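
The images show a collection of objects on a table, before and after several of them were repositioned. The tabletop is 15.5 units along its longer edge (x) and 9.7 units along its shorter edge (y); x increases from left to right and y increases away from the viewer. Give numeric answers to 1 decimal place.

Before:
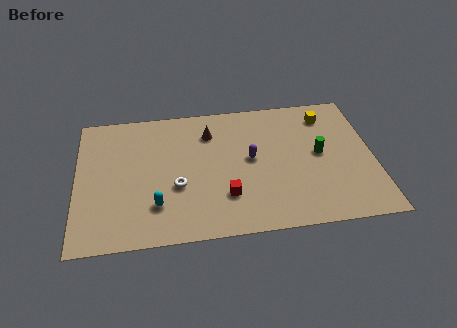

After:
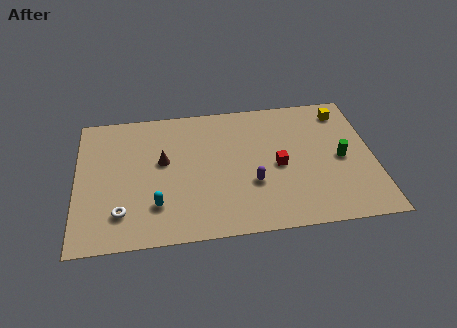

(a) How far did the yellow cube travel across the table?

0.9

From (13.2, 7.9) to (14.1, 8.1), the yellow cube covered √(0.9² + 0.2²) ≈ 0.9 units.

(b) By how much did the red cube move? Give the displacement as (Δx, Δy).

(2.8, 1.8)

The red cube started near (7.7, 2.7) and ended near (10.5, 4.5).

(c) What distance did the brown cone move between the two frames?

3.1

The brown cone was near (7.0, 7.4) before and (4.5, 5.6) after, so it travelled √(2.5² + 1.8²) ≈ 3.1 units.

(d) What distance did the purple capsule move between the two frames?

1.8

The purple capsule was near (9.1, 5.2) before and (9.1, 3.4) after, so it travelled √(0.0² + 1.8²) ≈ 1.8 units.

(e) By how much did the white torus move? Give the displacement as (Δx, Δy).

(-2.9, -1.5)

From the two frames, the white torus sits at roughly (5.2, 3.7) before and (2.3, 2.2) after.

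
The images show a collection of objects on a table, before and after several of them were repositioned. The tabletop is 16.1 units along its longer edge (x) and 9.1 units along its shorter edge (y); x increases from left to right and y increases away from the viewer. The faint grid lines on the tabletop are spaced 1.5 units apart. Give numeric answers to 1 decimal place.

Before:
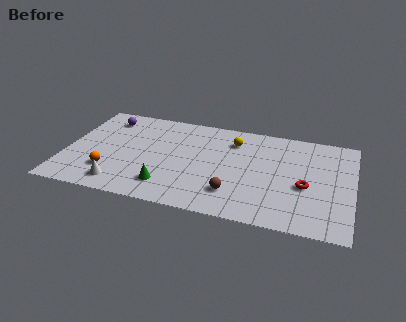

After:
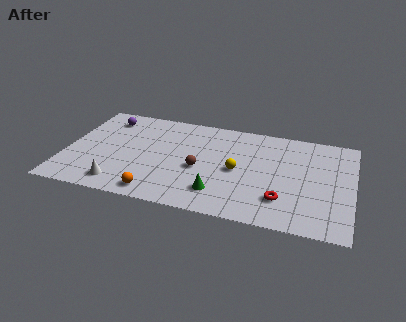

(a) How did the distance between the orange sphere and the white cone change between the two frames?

+0.9

They were about 1.2 units apart before and 2.1 after — 0.9 units further apart.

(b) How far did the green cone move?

2.9

From (5.9, 1.9) to (8.8, 2.0), the green cone covered √(2.9² + 0.1²) ≈ 2.9 units.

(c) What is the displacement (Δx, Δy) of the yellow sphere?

(0.4, -2.7)

The yellow sphere started near (9.3, 7.0) and ended near (9.7, 4.3).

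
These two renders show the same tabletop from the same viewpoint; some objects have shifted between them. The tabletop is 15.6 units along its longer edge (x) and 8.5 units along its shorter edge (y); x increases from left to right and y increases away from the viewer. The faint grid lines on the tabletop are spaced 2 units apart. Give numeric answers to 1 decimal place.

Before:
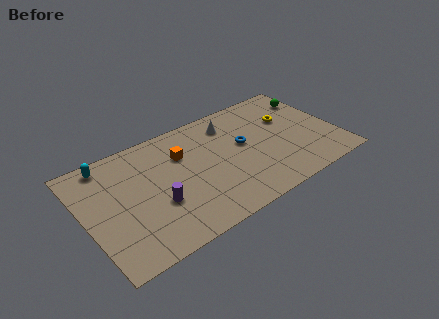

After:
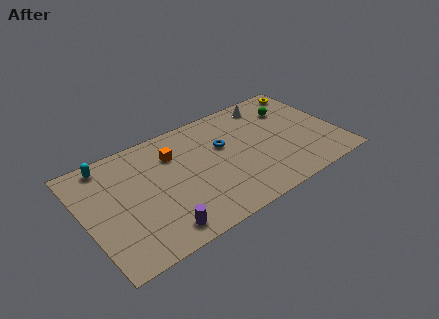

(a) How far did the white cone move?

2.6

The white cone was near (9.4, 6.8) before and (12.0, 7.3) after, so it travelled √(2.6² + 0.5²) ≈ 2.6 units.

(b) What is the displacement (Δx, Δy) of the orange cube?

(-0.5, 0.3)

The orange cube was at about (6.2, 5.9) and moved to about (5.7, 6.2).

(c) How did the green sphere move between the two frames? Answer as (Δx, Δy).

(-1.5, -0.3)

The green sphere was at about (14.7, 6.5) and moved to about (13.2, 6.2).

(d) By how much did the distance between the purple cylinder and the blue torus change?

+0.3

The distance was about 5.9 in the first image and 6.2 in the second, so they moved 0.3 units further apart.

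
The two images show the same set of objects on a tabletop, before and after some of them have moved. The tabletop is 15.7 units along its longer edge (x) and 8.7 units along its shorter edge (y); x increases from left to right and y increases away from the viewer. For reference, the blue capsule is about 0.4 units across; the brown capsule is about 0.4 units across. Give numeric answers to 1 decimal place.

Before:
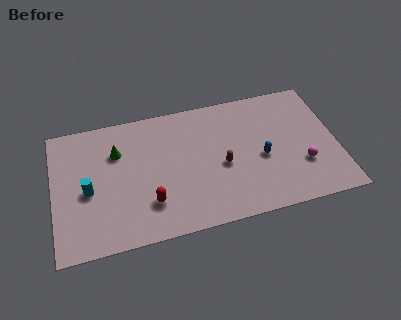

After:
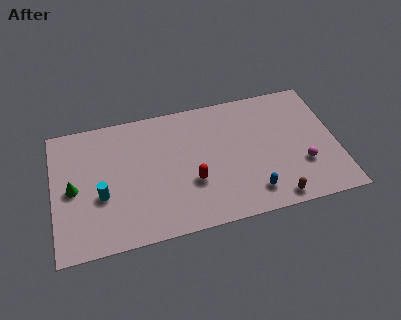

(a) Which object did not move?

the magenta sphere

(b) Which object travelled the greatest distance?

the brown capsule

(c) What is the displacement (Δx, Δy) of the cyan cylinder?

(0.7, -0.5)

From the two frames, the cyan cylinder sits at roughly (1.9, 3.9) before and (2.6, 3.4) after.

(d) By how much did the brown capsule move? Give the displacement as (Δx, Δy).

(2.7, -2.9)

From the two frames, the brown capsule sits at roughly (9.3, 3.8) before and (12.0, 0.9) after.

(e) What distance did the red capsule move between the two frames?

2.5

The red capsule moved from about (5.2, 2.3) to (7.6, 3.1), a distance of √(2.4² + 0.8²) ≈ 2.5.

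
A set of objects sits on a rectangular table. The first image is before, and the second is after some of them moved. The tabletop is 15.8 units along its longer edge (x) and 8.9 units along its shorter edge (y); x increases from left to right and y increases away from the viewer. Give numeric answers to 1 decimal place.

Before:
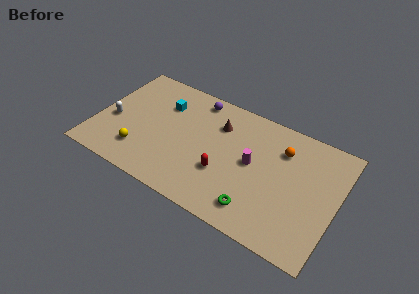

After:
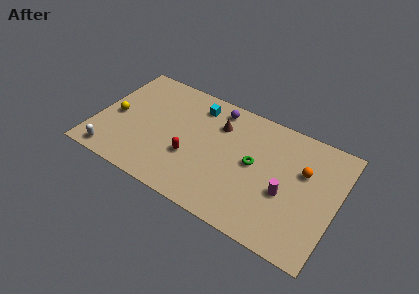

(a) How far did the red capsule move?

2.2

From (8.6, 3.1) to (6.4, 3.2), the red capsule covered √(2.2² + 0.1²) ≈ 2.2 units.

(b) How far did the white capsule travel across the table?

2.7

The white capsule moved from about (1.1, 3.7) to (1.5, 1.0), a distance of √(0.4² + 2.7²) ≈ 2.7.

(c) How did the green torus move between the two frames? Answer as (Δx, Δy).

(-0.6, 3.1)

The green torus was at about (11.0, 1.6) and moved to about (10.4, 4.7).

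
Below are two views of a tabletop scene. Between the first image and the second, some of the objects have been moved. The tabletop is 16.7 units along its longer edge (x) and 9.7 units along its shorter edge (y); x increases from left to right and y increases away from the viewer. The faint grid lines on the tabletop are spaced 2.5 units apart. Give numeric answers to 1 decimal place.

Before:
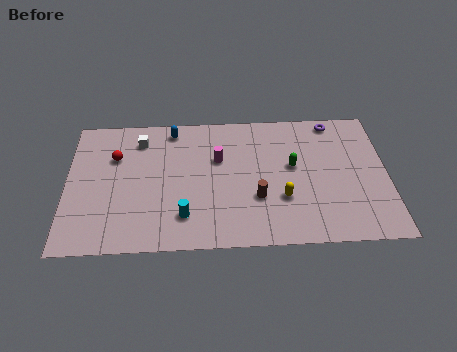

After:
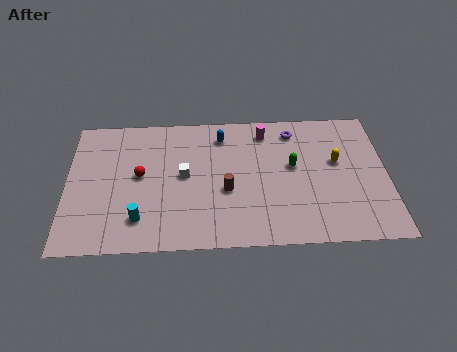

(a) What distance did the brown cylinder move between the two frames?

1.7

The brown cylinder was near (9.9, 3.3) before and (8.3, 3.9) after, so it travelled √(1.6² + 0.6²) ≈ 1.7 units.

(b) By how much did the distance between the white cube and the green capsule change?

-2.6

The distance was about 8.3 in the first image and 5.7 in the second, so they moved 2.6 units closer together.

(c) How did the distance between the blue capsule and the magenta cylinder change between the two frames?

-1.0

Before: roughly 3.3 units apart; after: 2.3. That's 1.0 units closer together.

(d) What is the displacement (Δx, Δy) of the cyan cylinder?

(-2.3, -0.1)

The cyan cylinder started near (6.1, 2.2) and ended near (3.8, 2.1).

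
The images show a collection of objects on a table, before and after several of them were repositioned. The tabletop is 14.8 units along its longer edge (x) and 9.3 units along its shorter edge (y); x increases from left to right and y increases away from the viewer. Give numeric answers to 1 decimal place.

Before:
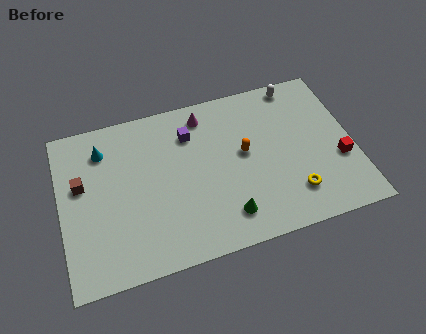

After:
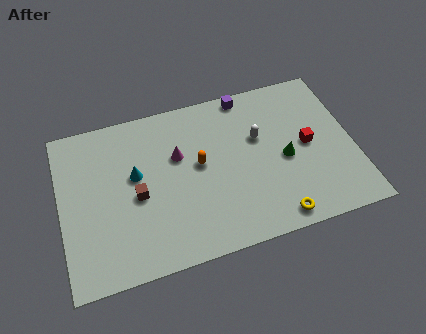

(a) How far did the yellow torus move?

1.5

The yellow torus moved from about (11.5, 2.1) to (10.5, 1.0), a distance of √(1.0² + 1.1²) ≈ 1.5.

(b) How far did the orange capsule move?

2.3

From (9.3, 5.1) to (7.0, 5.1), the orange capsule covered √(2.3² + 0.0²) ≈ 2.3 units.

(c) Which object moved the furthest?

the green cone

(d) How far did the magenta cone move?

2.5

The magenta cone was near (7.5, 7.9) before and (6.0, 5.9) after, so it travelled √(1.5² + 2.0²) ≈ 2.5 units.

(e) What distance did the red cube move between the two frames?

2.0

The red cube was near (14.0, 3.4) before and (12.5, 4.7) after, so it travelled √(1.5² + 1.3²) ≈ 2.0 units.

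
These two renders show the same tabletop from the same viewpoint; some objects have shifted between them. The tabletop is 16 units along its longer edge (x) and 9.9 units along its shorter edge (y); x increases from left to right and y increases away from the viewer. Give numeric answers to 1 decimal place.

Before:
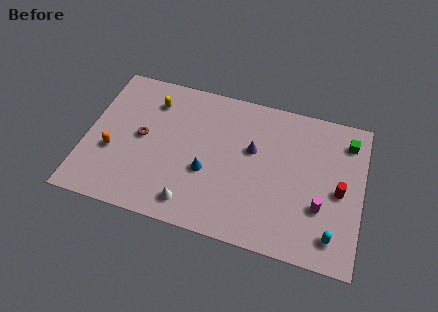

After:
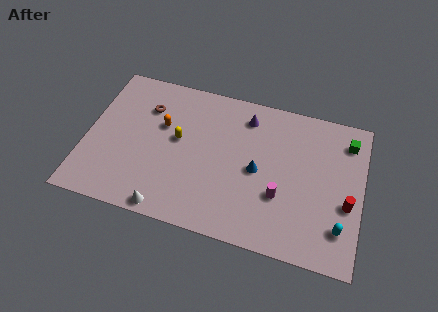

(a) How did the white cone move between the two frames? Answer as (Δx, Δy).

(-1.3, -0.7)

The white cone was at about (6.4, 1.5) and moved to about (5.1, 0.8).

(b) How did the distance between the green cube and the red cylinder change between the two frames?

+0.7

They were about 3.4 units apart before and 4.1 after — 0.7 units further apart.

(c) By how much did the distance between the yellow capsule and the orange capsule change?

-3.3

The distance was about 4.5 in the first image and 1.2 in the second, so they moved 3.3 units closer together.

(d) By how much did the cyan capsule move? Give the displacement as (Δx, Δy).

(0.4, 0.6)

The cyan capsule was at about (14.5, 1.7) and moved to about (14.9, 2.3).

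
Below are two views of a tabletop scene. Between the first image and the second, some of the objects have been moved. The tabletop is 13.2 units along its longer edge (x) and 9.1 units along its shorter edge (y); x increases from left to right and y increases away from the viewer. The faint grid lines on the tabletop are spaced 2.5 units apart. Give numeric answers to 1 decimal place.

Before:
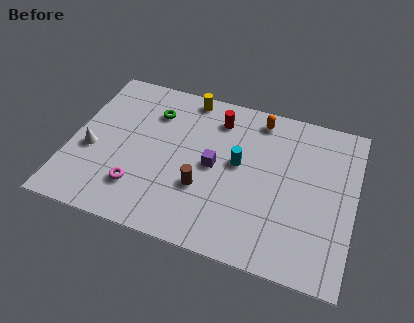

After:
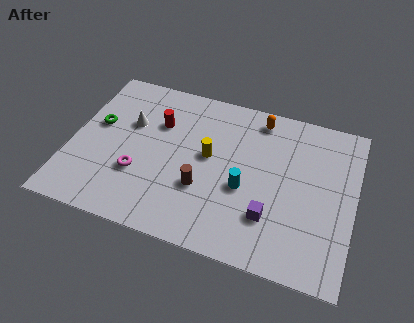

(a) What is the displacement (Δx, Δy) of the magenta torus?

(-0.1, 0.8)

The magenta torus was at about (3.4, 2.2) and moved to about (3.3, 3.0).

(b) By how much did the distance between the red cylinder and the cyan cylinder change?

+2.4

They were about 2.6 units apart before and 5.0 after — 2.4 units further apart.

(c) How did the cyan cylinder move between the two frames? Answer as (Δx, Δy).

(0.4, -1.3)

The cyan cylinder started near (7.8, 5.0) and ended near (8.2, 3.7).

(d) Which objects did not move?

the orange capsule and the brown cylinder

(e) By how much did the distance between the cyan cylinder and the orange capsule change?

+1.2

They were about 3.0 units apart before and 4.2 after — 1.2 units further apart.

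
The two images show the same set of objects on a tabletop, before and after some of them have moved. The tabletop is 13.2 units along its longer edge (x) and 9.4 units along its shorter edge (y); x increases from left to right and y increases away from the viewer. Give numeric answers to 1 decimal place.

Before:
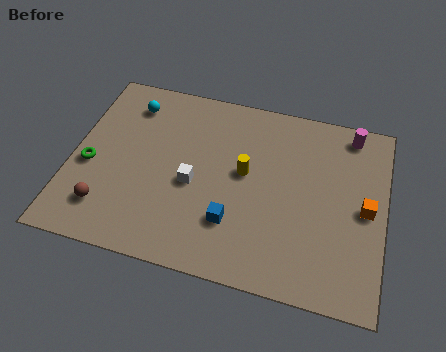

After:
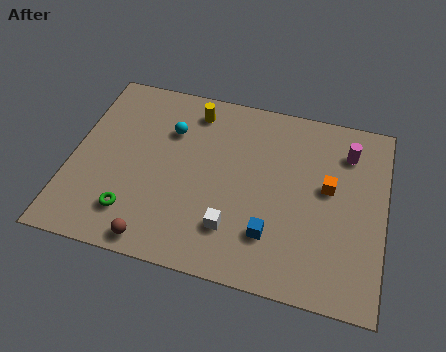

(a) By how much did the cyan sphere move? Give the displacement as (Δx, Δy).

(1.8, -1.0)

The cyan sphere started near (2.2, 7.6) and ended near (4.0, 6.6).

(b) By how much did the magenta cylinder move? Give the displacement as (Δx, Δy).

(-0.1, -1.0)

The magenta cylinder started near (11.6, 8.3) and ended near (11.5, 7.3).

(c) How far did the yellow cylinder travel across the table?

3.6

From (7.3, 5.2) to (4.9, 7.9), the yellow cylinder covered √(2.4² + 2.7²) ≈ 3.6 units.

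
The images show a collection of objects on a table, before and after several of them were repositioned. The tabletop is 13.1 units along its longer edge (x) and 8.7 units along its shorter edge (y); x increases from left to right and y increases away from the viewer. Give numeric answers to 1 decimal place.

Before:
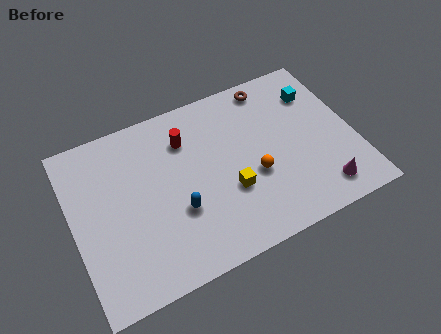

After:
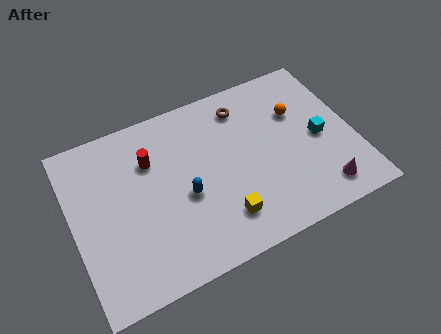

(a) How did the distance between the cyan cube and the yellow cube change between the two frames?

-0.3

Before: roughly 5.7 units apart; after: 5.4. That's 0.3 units closer together.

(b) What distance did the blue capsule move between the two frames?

0.7

From (4.7, 3.1) to (5.1, 3.7), the blue capsule covered √(0.4² + 0.6²) ≈ 0.7 units.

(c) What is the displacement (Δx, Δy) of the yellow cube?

(-0.5, -1.2)

The yellow cube started near (7.1, 3.1) and ended near (6.6, 1.9).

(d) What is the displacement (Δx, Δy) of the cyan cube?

(-0.2, -2.4)

The cyan cube was at about (11.7, 6.5) and moved to about (11.5, 4.1).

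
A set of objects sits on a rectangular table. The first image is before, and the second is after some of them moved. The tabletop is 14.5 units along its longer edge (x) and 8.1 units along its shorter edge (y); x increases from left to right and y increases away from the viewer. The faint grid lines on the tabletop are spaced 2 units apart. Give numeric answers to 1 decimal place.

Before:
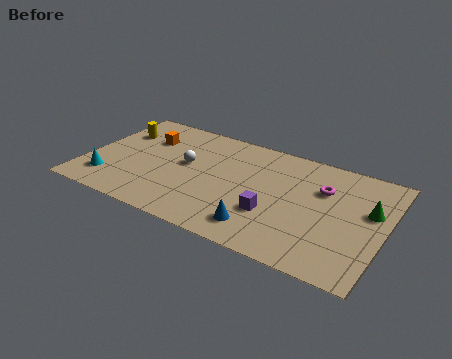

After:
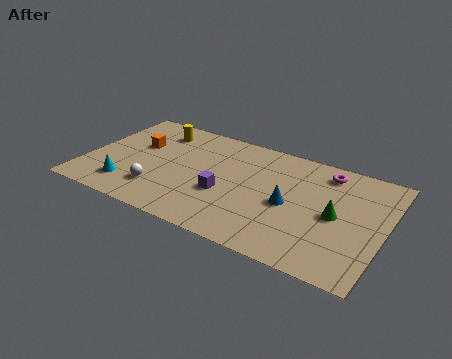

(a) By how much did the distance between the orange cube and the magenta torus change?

+0.5

They were about 8.8 units apart before and 9.3 after — 0.5 units further apart.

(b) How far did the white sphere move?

2.7

The white sphere was near (4.8, 4.5) before and (3.8, 2.0) after, so it travelled √(1.0² + 2.5²) ≈ 2.7 units.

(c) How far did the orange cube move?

0.8

From (2.6, 5.7) to (2.3, 5.0), the orange cube covered √(0.3² + 0.7²) ≈ 0.8 units.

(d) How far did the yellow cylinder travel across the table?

2.0

The yellow cylinder was near (1.2, 5.7) before and (3.0, 6.5) after, so it travelled √(1.8² + 0.8²) ≈ 2.0 units.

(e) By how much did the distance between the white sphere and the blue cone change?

+1.3

The distance was about 5.1 in the first image and 6.4 in the second, so they moved 1.3 units further apart.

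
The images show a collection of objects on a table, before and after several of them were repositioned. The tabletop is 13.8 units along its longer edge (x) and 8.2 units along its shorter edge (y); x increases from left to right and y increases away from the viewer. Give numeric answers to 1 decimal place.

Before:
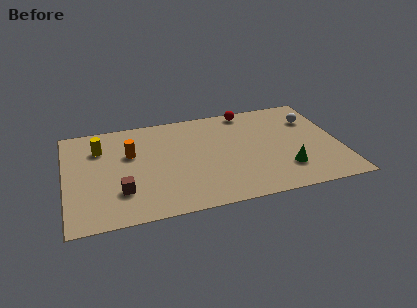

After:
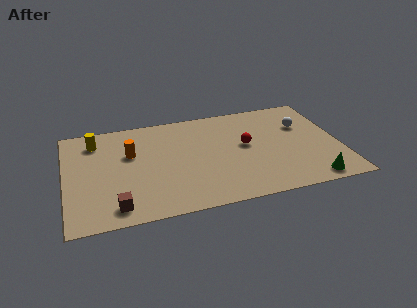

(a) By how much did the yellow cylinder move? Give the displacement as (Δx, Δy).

(-0.2, 0.6)

From the two frames, the yellow cylinder sits at roughly (1.8, 6.0) before and (1.6, 6.6) after.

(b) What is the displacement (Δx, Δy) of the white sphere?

(-0.5, -0.4)

The white sphere was at about (12.6, 5.9) and moved to about (12.1, 5.5).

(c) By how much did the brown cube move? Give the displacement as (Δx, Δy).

(-0.3, -1.1)

The brown cube started near (2.7, 2.3) and ended near (2.4, 1.2).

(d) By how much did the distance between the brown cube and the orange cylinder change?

+1.1

Before: roughly 3.0 units apart; after: 4.1. That's 1.1 units further apart.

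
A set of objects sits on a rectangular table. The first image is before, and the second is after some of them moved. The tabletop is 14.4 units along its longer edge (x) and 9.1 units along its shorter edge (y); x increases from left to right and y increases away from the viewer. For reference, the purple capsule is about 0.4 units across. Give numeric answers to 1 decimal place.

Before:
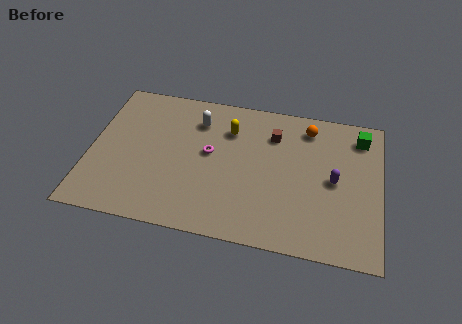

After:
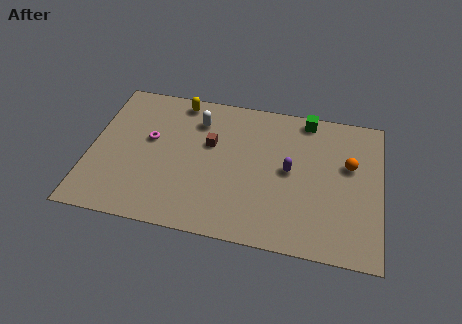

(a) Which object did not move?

the white capsule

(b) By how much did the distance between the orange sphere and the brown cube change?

+5.0

They were about 1.9 units apart before and 6.9 after — 5.0 units further apart.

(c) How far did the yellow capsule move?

3.0

The yellow capsule was near (6.8, 6.7) before and (4.2, 8.1) after, so it travelled √(2.6² + 1.4²) ≈ 3.0 units.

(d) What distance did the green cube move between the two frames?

2.8

From (13.3, 7.5) to (10.6, 8.2), the green cube covered √(2.7² + 0.7²) ≈ 2.8 units.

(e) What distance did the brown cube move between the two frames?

3.3

The brown cube was near (9.0, 6.8) before and (5.9, 5.6) after, so it travelled √(3.1² + 1.2²) ≈ 3.3 units.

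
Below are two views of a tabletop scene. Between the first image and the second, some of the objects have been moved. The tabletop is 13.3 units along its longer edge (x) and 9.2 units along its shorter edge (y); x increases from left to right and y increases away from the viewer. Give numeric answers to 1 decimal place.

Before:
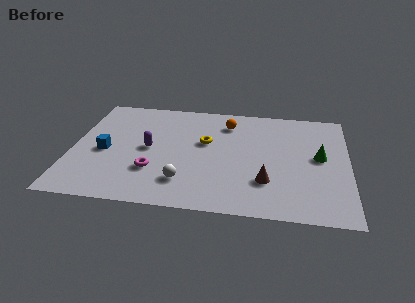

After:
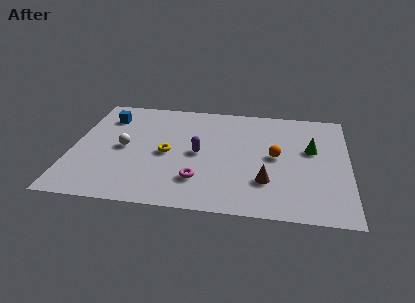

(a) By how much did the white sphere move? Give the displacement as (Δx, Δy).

(-3.0, 2.4)

The white sphere was at about (5.5, 2.1) and moved to about (2.5, 4.5).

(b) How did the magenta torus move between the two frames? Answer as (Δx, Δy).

(2.2, -0.5)

The magenta torus started near (4.0, 2.8) and ended near (6.2, 2.3).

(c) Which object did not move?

the brown cone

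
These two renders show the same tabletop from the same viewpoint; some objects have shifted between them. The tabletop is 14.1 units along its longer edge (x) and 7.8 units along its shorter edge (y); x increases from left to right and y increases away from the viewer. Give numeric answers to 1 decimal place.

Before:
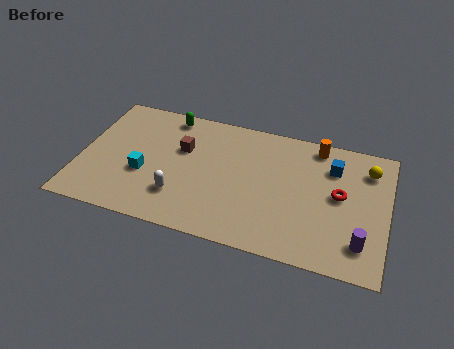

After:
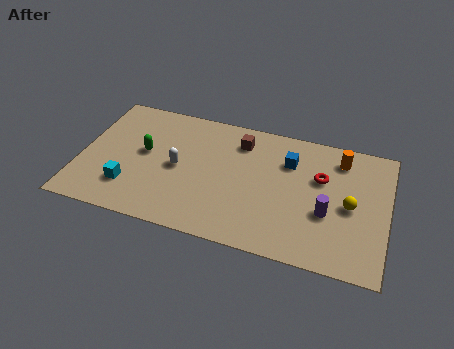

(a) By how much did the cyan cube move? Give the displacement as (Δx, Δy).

(-0.6, -1.0)

From the two frames, the cyan cube sits at roughly (3.0, 3.0) before and (2.4, 2.0) after.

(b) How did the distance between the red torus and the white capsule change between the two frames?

-0.9

Before: roughly 7.5 units apart; after: 6.6. That's 0.9 units closer together.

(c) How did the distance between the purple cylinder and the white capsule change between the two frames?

-1.4

Before: roughly 8.3 units apart; after: 6.9. That's 1.4 units closer together.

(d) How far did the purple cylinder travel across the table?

2.1

From (13.0, 1.7) to (11.4, 3.0), the purple cylinder covered √(1.6² + 1.3²) ≈ 2.1 units.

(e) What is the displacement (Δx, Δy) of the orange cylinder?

(1.1, -0.5)

The orange cylinder was at about (10.7, 6.9) and moved to about (11.8, 6.4).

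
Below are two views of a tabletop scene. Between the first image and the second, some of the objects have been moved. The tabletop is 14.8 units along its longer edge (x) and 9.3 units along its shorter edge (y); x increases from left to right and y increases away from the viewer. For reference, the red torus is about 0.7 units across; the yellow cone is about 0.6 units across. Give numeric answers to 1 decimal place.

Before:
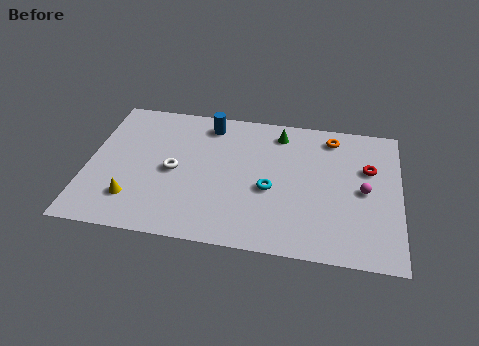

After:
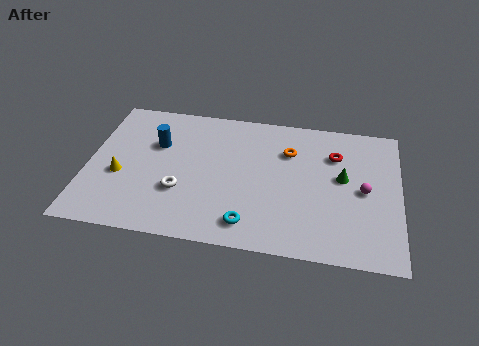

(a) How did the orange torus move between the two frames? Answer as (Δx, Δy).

(-2.0, -1.3)

From the two frames, the orange torus sits at roughly (11.5, 7.9) before and (9.5, 6.6) after.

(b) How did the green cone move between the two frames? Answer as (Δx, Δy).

(3.1, -2.6)

From the two frames, the green cone sits at roughly (9.0, 7.8) before and (12.1, 5.2) after.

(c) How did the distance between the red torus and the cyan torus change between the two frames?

+1.4

Before: roughly 5.1 units apart; after: 6.5. That's 1.4 units further apart.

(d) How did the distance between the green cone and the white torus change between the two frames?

+1.9

The distance was about 6.0 in the first image and 7.9 in the second, so they moved 1.9 units further apart.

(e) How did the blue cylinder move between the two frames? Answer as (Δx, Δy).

(-2.4, -1.8)

The blue cylinder started near (5.6, 7.9) and ended near (3.2, 6.1).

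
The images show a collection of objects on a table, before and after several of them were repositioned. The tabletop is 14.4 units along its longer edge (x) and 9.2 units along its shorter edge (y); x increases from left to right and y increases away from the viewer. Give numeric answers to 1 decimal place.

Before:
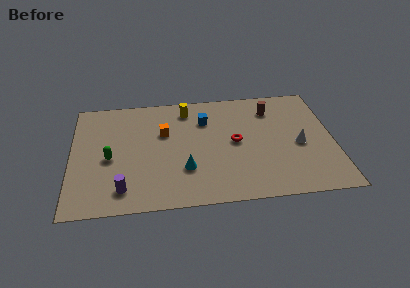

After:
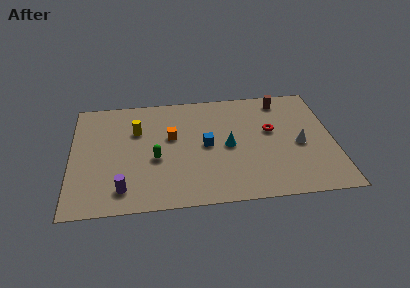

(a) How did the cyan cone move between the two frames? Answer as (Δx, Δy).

(2.4, 1.6)

The cyan cone was at about (6.2, 2.8) and moved to about (8.6, 4.4).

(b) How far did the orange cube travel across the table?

0.6

The orange cube was near (5.1, 5.9) before and (5.5, 5.5) after, so it travelled √(0.4² + 0.4²) ≈ 0.6 units.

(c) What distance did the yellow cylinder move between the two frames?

3.2

From (6.4, 7.7) to (3.6, 6.2), the yellow cylinder covered √(2.8² + 1.5²) ≈ 3.2 units.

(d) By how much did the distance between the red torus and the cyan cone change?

-0.8

They were about 3.4 units apart before and 2.6 after — 0.8 units closer together.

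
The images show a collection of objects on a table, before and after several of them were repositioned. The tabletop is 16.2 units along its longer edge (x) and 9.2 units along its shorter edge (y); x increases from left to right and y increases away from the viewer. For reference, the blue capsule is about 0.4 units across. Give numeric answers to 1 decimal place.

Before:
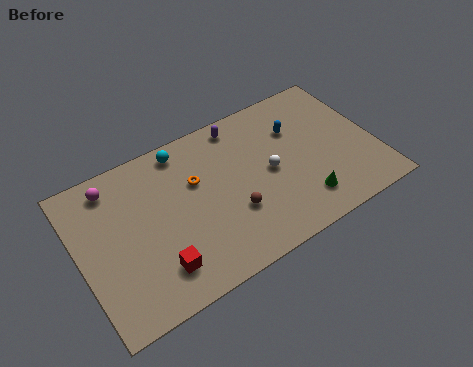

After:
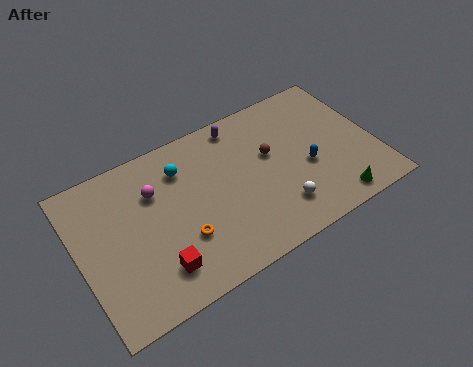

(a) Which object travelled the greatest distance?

the brown sphere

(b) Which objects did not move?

the purple capsule and the red cube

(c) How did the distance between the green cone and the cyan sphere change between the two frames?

+1.1

Before: roughly 8.4 units apart; after: 9.5. That's 1.1 units further apart.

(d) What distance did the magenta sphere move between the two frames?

2.5

From (2.2, 7.8) to (4.3, 6.4), the magenta sphere covered √(2.1² + 1.4²) ≈ 2.5 units.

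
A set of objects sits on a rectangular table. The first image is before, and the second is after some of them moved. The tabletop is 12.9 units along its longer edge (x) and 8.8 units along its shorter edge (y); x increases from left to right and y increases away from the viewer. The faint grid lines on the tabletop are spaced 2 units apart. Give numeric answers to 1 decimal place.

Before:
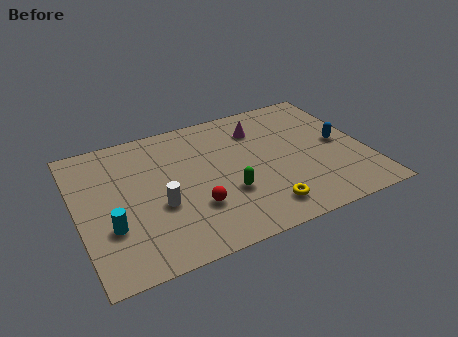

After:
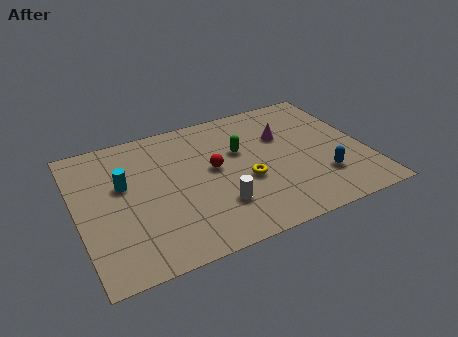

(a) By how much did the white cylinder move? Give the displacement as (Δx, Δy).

(2.5, -1.0)

The white cylinder was at about (3.5, 3.4) and moved to about (6.0, 2.4).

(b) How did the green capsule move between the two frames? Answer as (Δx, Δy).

(0.9, 2.5)

The green capsule was at about (6.5, 3.0) and moved to about (7.4, 5.5).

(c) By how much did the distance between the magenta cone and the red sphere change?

-1.8

The distance was about 5.2 in the first image and 3.4 in the second, so they moved 1.8 units closer together.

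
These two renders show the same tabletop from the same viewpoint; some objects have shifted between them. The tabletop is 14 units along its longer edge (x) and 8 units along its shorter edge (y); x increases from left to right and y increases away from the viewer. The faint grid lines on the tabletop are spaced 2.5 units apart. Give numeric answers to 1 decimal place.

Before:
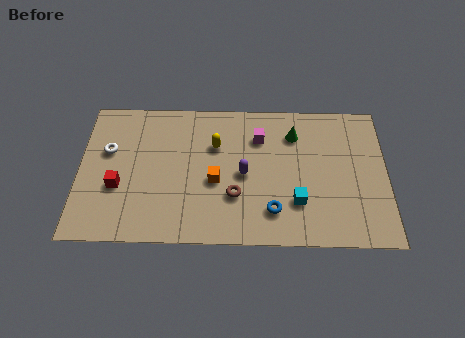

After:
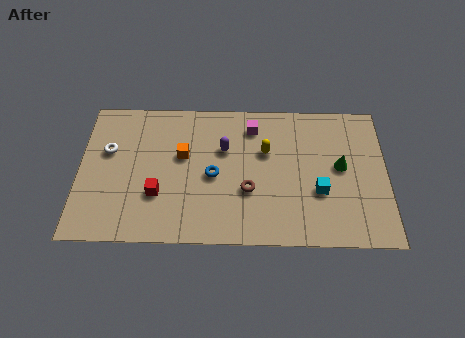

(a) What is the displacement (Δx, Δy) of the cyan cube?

(1.0, 0.6)

The cyan cube was at about (9.9, 2.3) and moved to about (10.9, 2.9).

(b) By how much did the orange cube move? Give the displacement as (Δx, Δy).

(-1.5, 1.4)

The orange cube started near (6.2, 3.4) and ended near (4.7, 4.8).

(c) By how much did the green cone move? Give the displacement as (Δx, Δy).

(2.1, -1.8)

The green cone started near (9.8, 6.1) and ended near (11.9, 4.3).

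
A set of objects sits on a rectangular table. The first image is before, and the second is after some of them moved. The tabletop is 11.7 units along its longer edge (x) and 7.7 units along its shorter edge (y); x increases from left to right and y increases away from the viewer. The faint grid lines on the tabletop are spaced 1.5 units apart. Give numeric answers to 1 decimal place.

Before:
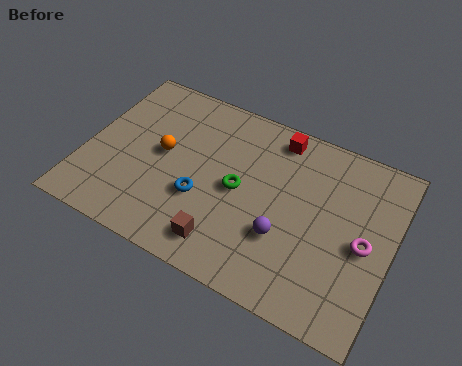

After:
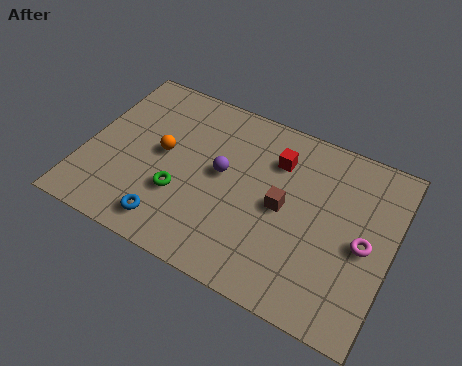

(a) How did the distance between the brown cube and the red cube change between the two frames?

-3.6

Before: roughly 5.6 units apart; after: 2.0. That's 3.6 units closer together.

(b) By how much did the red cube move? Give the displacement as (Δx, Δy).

(0.1, -1.0)

From the two frames, the red cube sits at roughly (7.0, 6.7) before and (7.1, 5.7) after.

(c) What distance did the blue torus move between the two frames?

1.9

From (4.6, 2.8) to (3.6, 1.2), the blue torus covered √(1.0² + 1.6²) ≈ 1.9 units.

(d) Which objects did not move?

the orange sphere and the magenta torus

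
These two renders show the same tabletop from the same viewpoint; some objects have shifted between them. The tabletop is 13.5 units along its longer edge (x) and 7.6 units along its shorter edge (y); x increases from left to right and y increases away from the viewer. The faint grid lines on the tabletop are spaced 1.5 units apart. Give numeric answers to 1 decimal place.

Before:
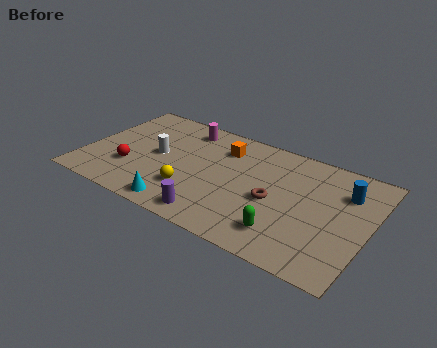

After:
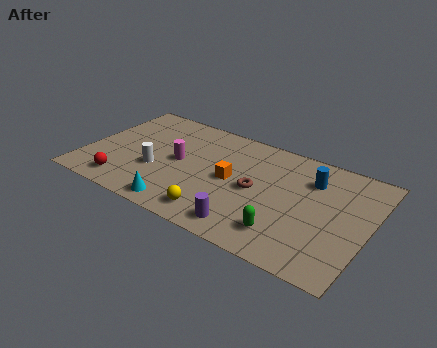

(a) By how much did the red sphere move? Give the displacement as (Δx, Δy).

(-0.1, -1.2)

From the two frames, the red sphere sits at roughly (2.3, 2.4) before and (2.2, 1.2) after.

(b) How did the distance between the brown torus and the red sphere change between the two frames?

-0.4

They were about 6.9 units apart before and 6.5 after — 0.4 units closer together.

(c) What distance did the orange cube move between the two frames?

2.1

The orange cube was near (6.3, 5.8) before and (7.0, 3.8) after, so it travelled √(0.7² + 2.0²) ≈ 2.1 units.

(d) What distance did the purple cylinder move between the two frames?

1.6

The purple cylinder moved from about (6.6, 1.0) to (8.2, 1.1), a distance of √(1.6² + 0.1²) ≈ 1.6.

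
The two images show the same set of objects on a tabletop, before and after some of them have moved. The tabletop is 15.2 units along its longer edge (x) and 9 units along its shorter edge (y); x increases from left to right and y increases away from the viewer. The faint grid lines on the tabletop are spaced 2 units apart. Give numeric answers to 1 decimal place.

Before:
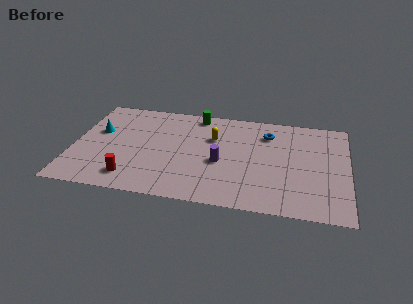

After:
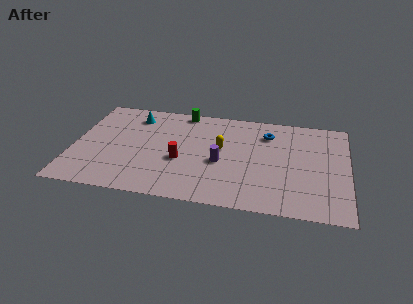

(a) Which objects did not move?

the purple cylinder and the blue torus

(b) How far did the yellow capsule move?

1.0

From (7.7, 6.0) to (8.2, 5.1), the yellow capsule covered √(0.5² + 0.9²) ≈ 1.0 units.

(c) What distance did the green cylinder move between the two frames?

0.8

From (6.7, 8.0) to (5.9, 8.2), the green cylinder covered √(0.8² + 0.2²) ≈ 0.8 units.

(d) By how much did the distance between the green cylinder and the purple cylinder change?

+0.5

They were about 4.5 units apart before and 5.0 after — 0.5 units further apart.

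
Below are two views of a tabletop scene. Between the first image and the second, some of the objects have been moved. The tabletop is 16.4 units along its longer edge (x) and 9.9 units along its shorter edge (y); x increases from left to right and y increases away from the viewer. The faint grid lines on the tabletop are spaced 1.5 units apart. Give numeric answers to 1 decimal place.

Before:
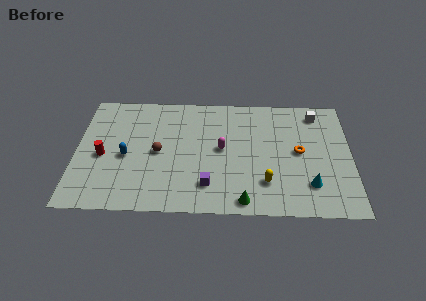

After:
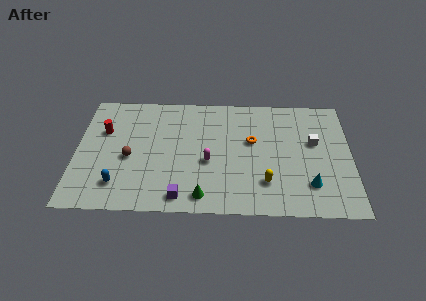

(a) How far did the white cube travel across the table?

2.5

From (14.4, 8.4) to (14.2, 5.9), the white cube covered √(0.2² + 2.5²) ≈ 2.5 units.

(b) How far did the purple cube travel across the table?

1.9

The purple cube moved from about (7.9, 2.2) to (6.3, 1.2), a distance of √(1.6² + 1.0²) ≈ 1.9.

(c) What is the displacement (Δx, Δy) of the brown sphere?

(-1.7, -0.5)

The brown sphere was at about (4.9, 4.8) and moved to about (3.2, 4.3).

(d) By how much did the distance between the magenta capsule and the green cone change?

-1.6

Before: roughly 4.4 units apart; after: 2.8. That's 1.6 units closer together.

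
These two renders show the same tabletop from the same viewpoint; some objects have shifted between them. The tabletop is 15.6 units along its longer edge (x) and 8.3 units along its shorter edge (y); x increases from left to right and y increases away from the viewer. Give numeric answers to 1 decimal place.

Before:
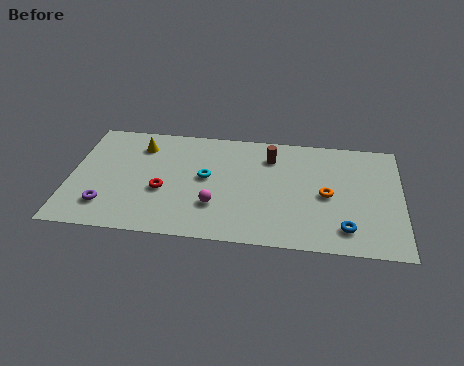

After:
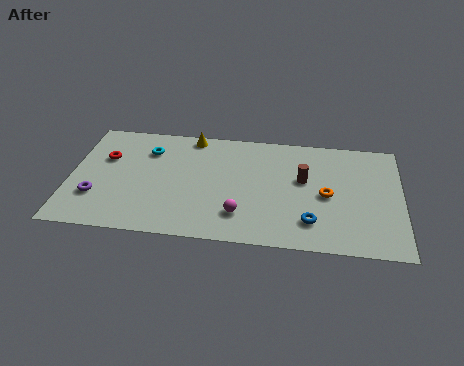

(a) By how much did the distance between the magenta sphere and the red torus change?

+4.7

They were about 2.6 units apart before and 7.3 after — 4.7 units further apart.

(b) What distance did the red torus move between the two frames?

3.5

The red torus was near (4.4, 3.3) before and (1.6, 5.4) after, so it travelled √(2.8² + 2.1²) ≈ 3.5 units.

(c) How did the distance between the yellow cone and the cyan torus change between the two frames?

-1.4

They were about 3.8 units apart before and 2.4 after — 1.4 units closer together.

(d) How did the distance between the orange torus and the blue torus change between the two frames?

-0.4

Before: roughly 2.5 units apart; after: 2.1. That's 0.4 units closer together.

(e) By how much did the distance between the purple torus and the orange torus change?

+0.4

The distance was about 10.5 in the first image and 10.9 in the second, so they moved 0.4 units further apart.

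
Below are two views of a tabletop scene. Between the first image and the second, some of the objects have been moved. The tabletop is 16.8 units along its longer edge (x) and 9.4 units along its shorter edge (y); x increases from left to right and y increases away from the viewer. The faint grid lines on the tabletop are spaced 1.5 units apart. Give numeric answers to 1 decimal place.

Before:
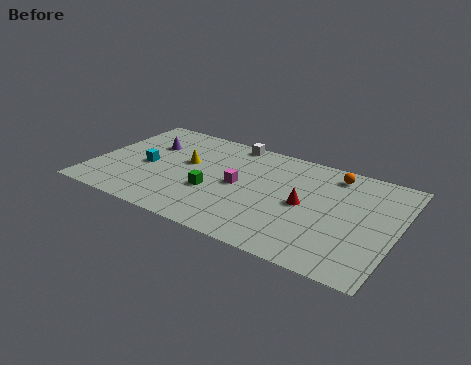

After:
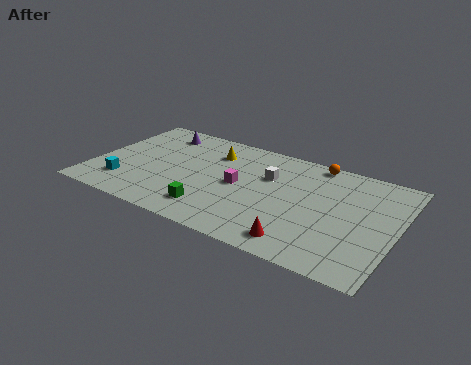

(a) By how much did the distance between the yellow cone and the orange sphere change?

-2.6

Before: roughly 8.4 units apart; after: 5.8. That's 2.6 units closer together.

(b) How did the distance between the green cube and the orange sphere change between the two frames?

+0.6

The distance was about 7.7 in the first image and 8.3 in the second, so they moved 0.6 units further apart.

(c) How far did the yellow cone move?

2.1

The yellow cone was near (5.0, 5.5) before and (6.3, 7.1) after, so it travelled √(1.3² + 1.6²) ≈ 2.1 units.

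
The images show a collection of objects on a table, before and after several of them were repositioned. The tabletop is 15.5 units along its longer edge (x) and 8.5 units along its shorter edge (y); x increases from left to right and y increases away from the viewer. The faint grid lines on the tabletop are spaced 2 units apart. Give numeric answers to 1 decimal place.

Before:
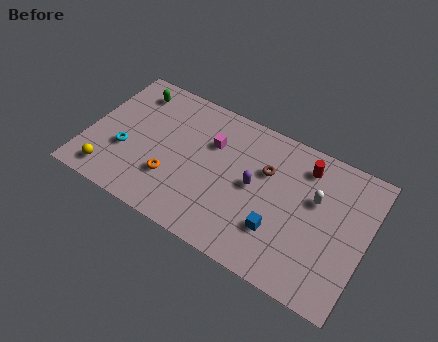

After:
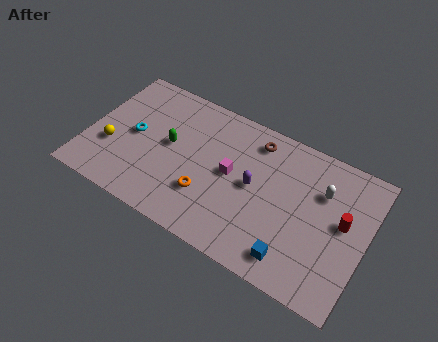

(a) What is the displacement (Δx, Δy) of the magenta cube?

(1.3, -1.3)

The magenta cube was at about (6.7, 5.8) and moved to about (8.0, 4.5).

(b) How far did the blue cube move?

1.5

The blue cube moved from about (10.9, 2.5) to (11.9, 1.4), a distance of √(1.0² + 1.1²) ≈ 1.5.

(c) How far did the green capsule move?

3.5

The green capsule was near (2.0, 7.0) before and (4.5, 4.6) after, so it travelled √(2.5² + 2.4²) ≈ 3.5 units.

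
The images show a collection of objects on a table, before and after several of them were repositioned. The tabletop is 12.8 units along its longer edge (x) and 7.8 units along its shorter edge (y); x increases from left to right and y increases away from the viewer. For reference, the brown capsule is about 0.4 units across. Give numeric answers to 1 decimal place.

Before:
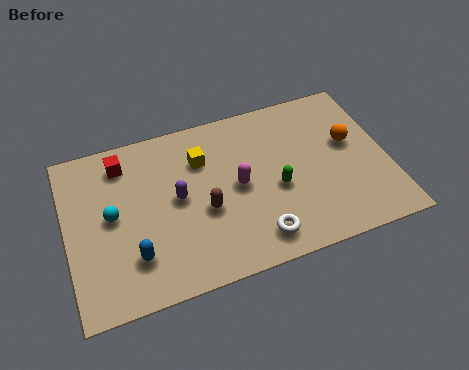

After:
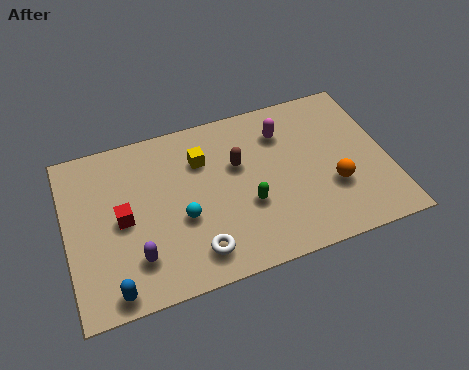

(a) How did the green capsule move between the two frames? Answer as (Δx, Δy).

(-1.2, -0.4)

From the two frames, the green capsule sits at roughly (8.3, 3.3) before and (7.1, 2.9) after.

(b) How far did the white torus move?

2.4

From (7.3, 1.3) to (4.9, 1.4), the white torus covered √(2.4² + 0.1²) ≈ 2.4 units.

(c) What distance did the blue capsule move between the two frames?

1.5

The blue capsule moved from about (2.5, 2.0) to (1.6, 0.8), a distance of √(0.9² + 1.2²) ≈ 1.5.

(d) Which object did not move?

the yellow cube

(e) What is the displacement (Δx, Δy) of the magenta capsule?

(2.0, 2.0)

From the two frames, the magenta capsule sits at roughly (6.8, 3.9) before and (8.8, 5.9) after.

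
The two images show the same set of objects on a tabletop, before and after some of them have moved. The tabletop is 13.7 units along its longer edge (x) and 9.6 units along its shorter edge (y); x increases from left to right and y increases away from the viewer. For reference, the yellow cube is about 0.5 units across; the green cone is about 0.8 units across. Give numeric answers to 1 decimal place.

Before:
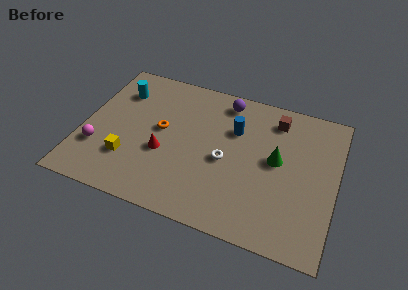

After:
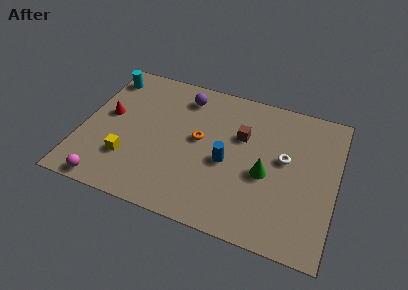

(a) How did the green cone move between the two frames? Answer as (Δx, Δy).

(-0.5, -1.1)

From the two frames, the green cone sits at roughly (10.5, 5.2) before and (10.0, 4.1) after.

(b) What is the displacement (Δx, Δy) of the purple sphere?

(-2.2, -0.4)

The purple sphere was at about (7.4, 8.3) and moved to about (5.2, 7.9).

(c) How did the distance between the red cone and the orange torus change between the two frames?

+3.5

They were about 1.5 units apart before and 5.0 after — 3.5 units further apart.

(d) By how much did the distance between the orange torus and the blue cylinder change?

-2.2

Before: roughly 4.1 units apart; after: 1.9. That's 2.2 units closer together.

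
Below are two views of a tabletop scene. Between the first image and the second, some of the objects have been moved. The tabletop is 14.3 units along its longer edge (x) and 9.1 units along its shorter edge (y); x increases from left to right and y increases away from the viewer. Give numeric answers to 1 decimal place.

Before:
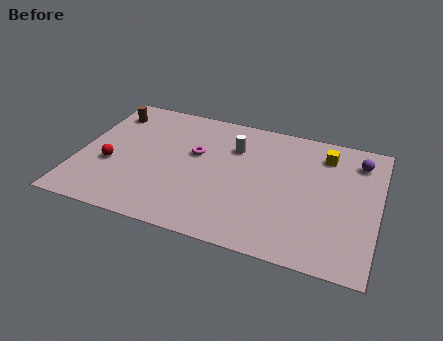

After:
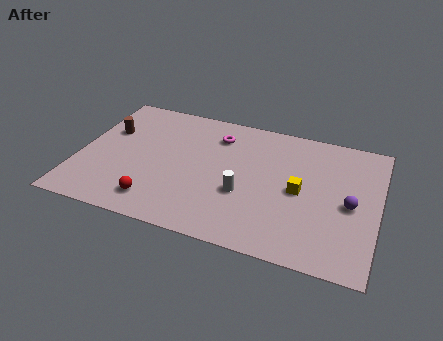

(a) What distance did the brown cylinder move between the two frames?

1.4

From (1.1, 7.3) to (1.2, 5.9), the brown cylinder covered √(0.1² + 1.4²) ≈ 1.4 units.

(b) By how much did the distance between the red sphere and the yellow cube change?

-3.5

They were about 10.7 units apart before and 7.2 after — 3.5 units closer together.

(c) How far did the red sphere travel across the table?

3.1

From (1.6, 3.5) to (4.0, 1.6), the red sphere covered √(2.4² + 1.9²) ≈ 3.1 units.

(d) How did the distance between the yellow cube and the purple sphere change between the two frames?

+0.8

Before: roughly 1.6 units apart; after: 2.4. That's 0.8 units further apart.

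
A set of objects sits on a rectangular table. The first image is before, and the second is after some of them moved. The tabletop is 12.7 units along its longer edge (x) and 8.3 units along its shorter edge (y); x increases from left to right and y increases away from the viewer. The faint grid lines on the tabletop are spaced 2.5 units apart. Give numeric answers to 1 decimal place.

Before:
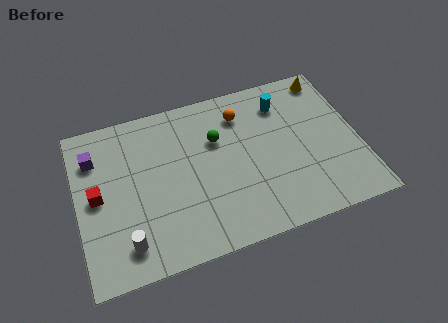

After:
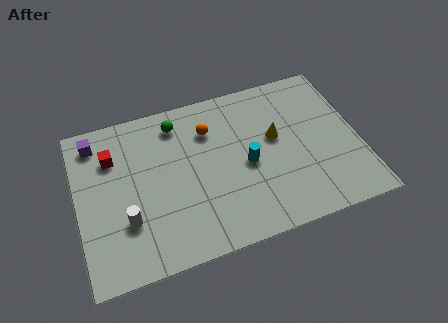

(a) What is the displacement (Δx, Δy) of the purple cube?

(0.1, 0.8)

The purple cube was at about (0.9, 6.2) and moved to about (1.0, 7.0).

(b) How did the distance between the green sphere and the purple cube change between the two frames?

-1.8

Before: roughly 5.5 units apart; after: 3.7. That's 1.8 units closer together.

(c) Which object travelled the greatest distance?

the yellow cone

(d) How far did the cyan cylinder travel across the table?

3.3

The cyan cylinder was near (9.5, 6.5) before and (7.6, 3.8) after, so it travelled √(1.9² + 2.7²) ≈ 3.3 units.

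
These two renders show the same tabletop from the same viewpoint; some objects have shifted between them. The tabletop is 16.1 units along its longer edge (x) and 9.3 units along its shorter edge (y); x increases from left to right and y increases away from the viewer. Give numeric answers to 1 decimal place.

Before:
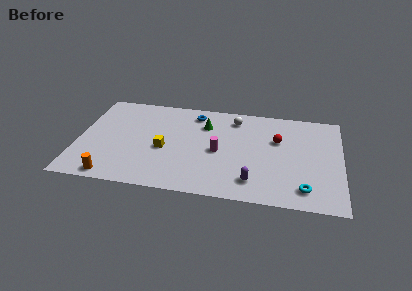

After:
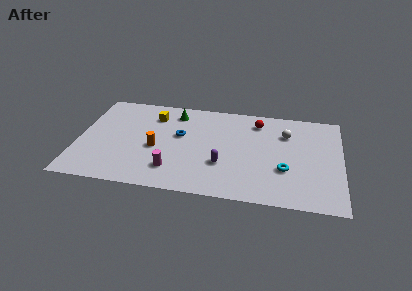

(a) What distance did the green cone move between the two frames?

2.1

The green cone moved from about (7.7, 6.8) to (5.8, 7.7), a distance of √(1.9² + 0.9²) ≈ 2.1.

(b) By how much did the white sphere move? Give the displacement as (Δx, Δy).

(3.2, -1.0)

The white sphere started near (9.5, 7.7) and ended near (12.7, 6.7).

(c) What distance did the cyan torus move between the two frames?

2.0

From (13.9, 1.6) to (12.7, 3.2), the cyan torus covered √(1.2² + 1.6²) ≈ 2.0 units.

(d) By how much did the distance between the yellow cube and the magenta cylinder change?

+2.0

The distance was about 3.3 in the first image and 5.3 in the second, so they moved 2.0 units further apart.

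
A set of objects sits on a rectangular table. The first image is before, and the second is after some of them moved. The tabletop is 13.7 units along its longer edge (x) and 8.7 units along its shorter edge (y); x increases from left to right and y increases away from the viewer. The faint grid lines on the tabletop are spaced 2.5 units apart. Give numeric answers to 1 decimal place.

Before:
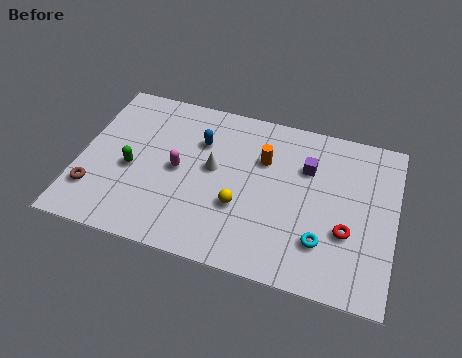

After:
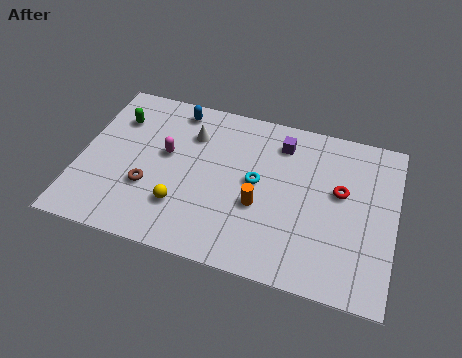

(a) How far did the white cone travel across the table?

1.9

From (5.8, 4.8) to (4.7, 6.4), the white cone covered √(1.1² + 1.6²) ≈ 1.9 units.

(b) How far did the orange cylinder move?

2.5

The orange cylinder was near (7.9, 5.9) before and (7.9, 3.4) after, so it travelled √(0.0² + 2.5²) ≈ 2.5 units.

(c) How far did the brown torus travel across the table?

2.4

The brown torus was near (0.8, 2.2) before and (3.1, 3.0) after, so it travelled √(2.3² + 0.8²) ≈ 2.4 units.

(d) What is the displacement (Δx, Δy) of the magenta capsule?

(-0.6, 0.7)

The magenta capsule was at about (4.3, 4.3) and moved to about (3.7, 5.0).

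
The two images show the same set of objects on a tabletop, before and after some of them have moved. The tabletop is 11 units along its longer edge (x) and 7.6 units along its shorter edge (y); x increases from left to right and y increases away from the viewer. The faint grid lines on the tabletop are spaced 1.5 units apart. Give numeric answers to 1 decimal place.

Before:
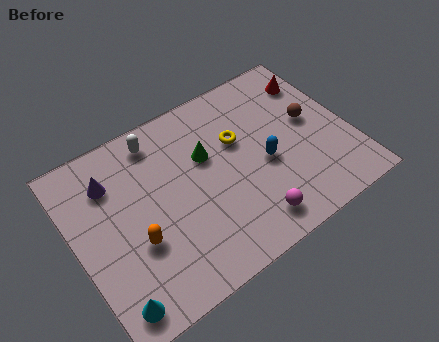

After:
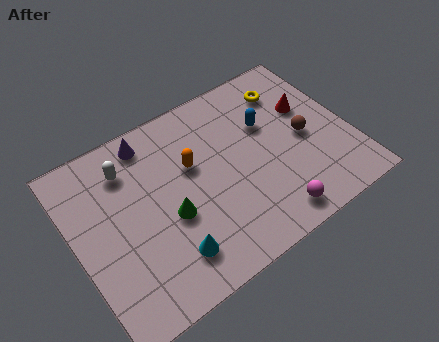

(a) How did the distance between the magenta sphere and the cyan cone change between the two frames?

-1.6

They were about 5.6 units apart before and 4.0 after — 1.6 units closer together.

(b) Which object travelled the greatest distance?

the orange capsule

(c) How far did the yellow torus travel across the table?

2.6

From (6.7, 4.8) to (9.0, 6.0), the yellow torus covered √(2.3² + 1.2²) ≈ 2.6 units.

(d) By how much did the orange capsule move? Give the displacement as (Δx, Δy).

(2.6, 1.9)

From the two frames, the orange capsule sits at roughly (2.2, 2.8) before and (4.8, 4.7) after.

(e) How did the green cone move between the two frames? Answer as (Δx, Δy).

(-1.8, -1.7)

The green cone was at about (5.4, 4.8) and moved to about (3.6, 3.1).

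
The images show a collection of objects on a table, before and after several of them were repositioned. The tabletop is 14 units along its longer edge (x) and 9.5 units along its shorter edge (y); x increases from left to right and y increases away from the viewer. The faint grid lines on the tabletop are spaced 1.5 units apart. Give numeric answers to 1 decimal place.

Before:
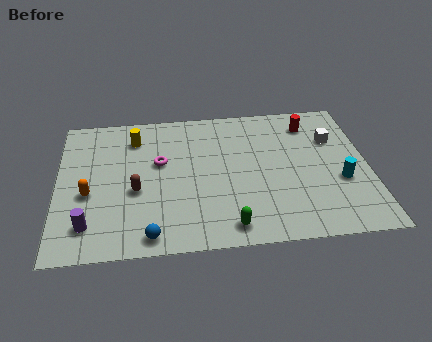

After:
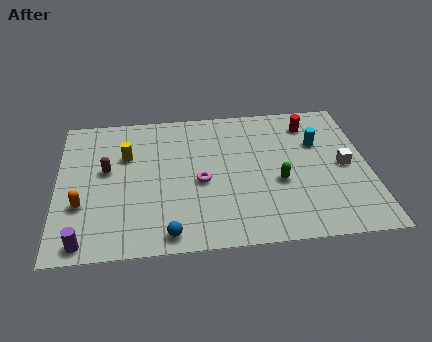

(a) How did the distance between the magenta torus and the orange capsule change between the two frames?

+1.7

Before: roughly 3.7 units apart; after: 5.4. That's 1.7 units further apart.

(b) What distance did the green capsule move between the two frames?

3.5

From (7.6, 1.2) to (9.9, 3.8), the green capsule covered √(2.3² + 2.6²) ≈ 3.5 units.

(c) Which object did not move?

the red cylinder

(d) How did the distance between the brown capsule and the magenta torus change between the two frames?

+2.3

The distance was about 2.1 in the first image and 4.4 in the second, so they moved 2.3 units further apart.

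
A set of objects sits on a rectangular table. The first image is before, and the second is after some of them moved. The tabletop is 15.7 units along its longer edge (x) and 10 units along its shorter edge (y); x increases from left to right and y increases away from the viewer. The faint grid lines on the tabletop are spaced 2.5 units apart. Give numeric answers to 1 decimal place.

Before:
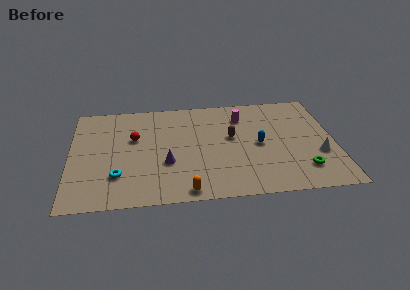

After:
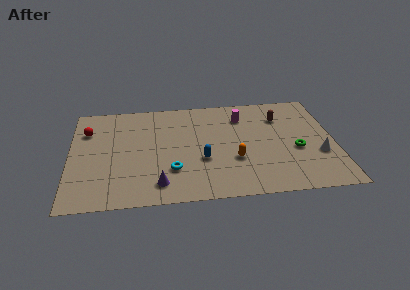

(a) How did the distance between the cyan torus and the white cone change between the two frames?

-3.2

The distance was about 11.9 in the first image and 8.7 in the second, so they moved 3.2 units closer together.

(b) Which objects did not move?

the white cone and the magenta cylinder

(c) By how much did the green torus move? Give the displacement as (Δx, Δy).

(-0.3, 1.9)

From the two frames, the green torus sits at roughly (13.7, 2.2) before and (13.4, 4.1) after.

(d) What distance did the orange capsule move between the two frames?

3.9

The orange capsule was near (6.8, 0.9) before and (9.7, 3.5) after, so it travelled √(2.9² + 2.6²) ≈ 3.9 units.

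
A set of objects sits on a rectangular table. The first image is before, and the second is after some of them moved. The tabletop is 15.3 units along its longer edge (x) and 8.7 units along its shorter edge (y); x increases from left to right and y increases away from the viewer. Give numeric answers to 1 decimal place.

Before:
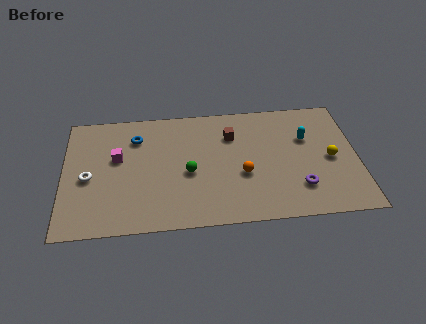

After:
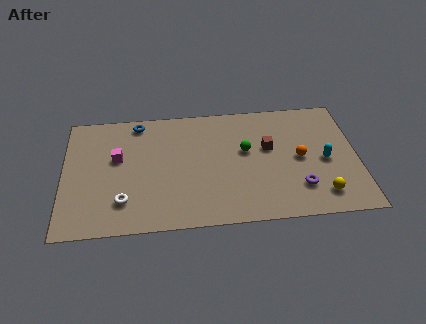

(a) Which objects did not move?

the purple torus and the magenta cube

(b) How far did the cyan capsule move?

1.9

The cyan capsule moved from about (12.7, 5.7) to (13.6, 4.0), a distance of √(0.9² + 1.7²) ≈ 1.9.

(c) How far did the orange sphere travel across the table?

3.1

The orange sphere moved from about (9.3, 3.4) to (12.3, 4.3), a distance of √(3.0² + 0.9²) ≈ 3.1.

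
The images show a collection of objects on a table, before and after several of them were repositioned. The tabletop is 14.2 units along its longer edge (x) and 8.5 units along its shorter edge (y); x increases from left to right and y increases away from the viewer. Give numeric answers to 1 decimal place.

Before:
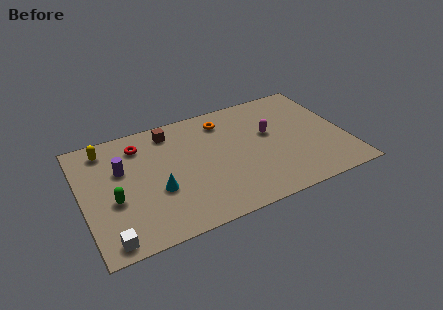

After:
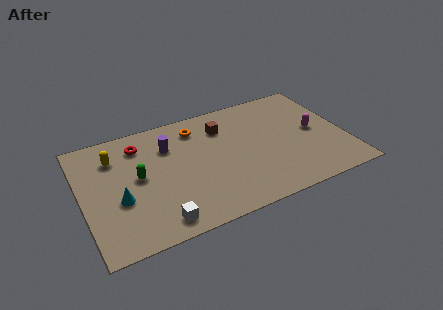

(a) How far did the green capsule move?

1.8

From (1.6, 3.4) to (3.0, 4.5), the green capsule covered √(1.4² + 1.1²) ≈ 1.8 units.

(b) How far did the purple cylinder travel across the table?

2.7

From (2.2, 5.4) to (4.8, 6.1), the purple cylinder covered √(2.6² + 0.7²) ≈ 2.7 units.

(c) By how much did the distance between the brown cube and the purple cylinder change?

-0.3

The distance was about 3.3 in the first image and 3.0 in the second, so they moved 0.3 units closer together.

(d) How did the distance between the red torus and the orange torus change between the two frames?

-1.5

Before: roughly 4.6 units apart; after: 3.1. That's 1.5 units closer together.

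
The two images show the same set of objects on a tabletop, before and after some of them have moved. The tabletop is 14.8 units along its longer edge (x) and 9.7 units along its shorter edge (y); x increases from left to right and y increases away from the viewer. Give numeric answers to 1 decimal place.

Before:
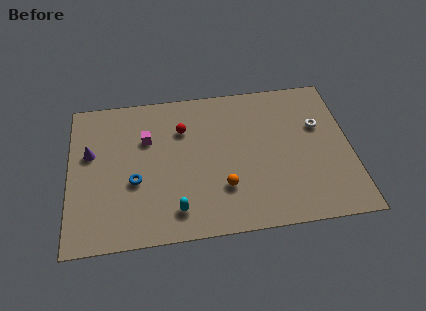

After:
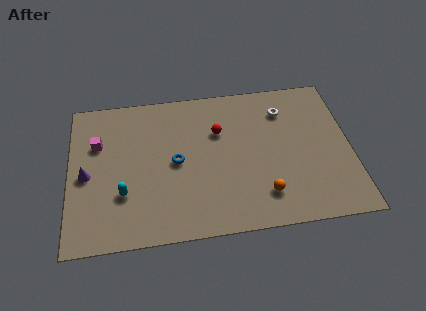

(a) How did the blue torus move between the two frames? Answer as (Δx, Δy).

(2.2, 1.0)

From the two frames, the blue torus sits at roughly (3.4, 3.8) before and (5.6, 4.8) after.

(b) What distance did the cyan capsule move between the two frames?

3.0

From (5.5, 1.7) to (2.8, 3.1), the cyan capsule covered √(2.7² + 1.4²) ≈ 3.0 units.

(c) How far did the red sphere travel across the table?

1.9

The red sphere moved from about (6.0, 6.9) to (7.9, 6.5), a distance of √(1.9² + 0.4²) ≈ 1.9.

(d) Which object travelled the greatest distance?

the cyan capsule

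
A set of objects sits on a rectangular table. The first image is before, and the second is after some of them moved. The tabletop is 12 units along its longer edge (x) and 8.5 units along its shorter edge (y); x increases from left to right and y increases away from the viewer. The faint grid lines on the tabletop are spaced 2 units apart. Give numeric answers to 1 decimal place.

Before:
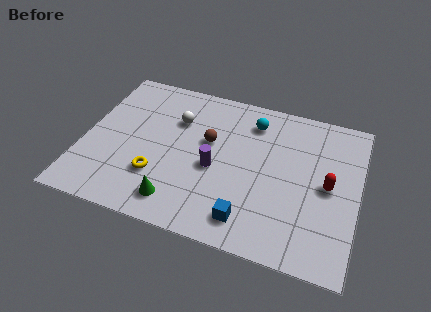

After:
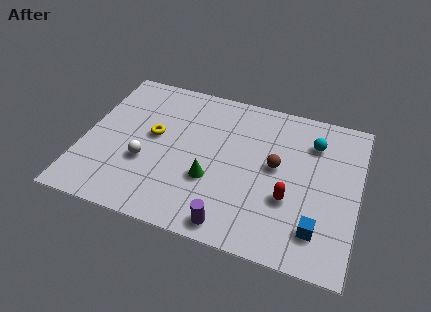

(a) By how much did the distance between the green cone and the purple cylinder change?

-0.3

The distance was about 2.7 in the first image and 2.4 in the second, so they moved 0.3 units closer together.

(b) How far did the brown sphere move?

3.0

The brown sphere was near (5.4, 5.1) before and (8.4, 4.6) after, so it travelled √(3.0² + 0.5²) ≈ 3.0 units.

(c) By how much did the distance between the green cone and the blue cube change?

+1.8

Before: roughly 3.1 units apart; after: 4.9. That's 1.8 units further apart.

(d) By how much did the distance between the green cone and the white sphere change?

-1.6

Before: roughly 4.5 units apart; after: 2.9. That's 1.6 units closer together.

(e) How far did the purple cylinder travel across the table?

3.0

The purple cylinder was near (5.8, 3.7) before and (6.8, 0.9) after, so it travelled √(1.0² + 2.8²) ≈ 3.0 units.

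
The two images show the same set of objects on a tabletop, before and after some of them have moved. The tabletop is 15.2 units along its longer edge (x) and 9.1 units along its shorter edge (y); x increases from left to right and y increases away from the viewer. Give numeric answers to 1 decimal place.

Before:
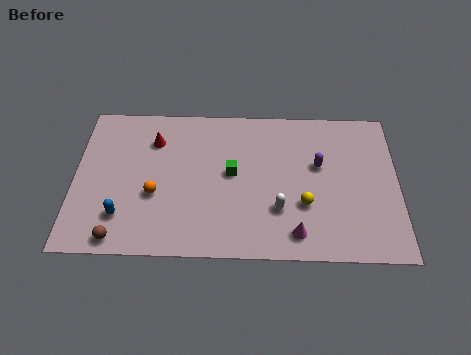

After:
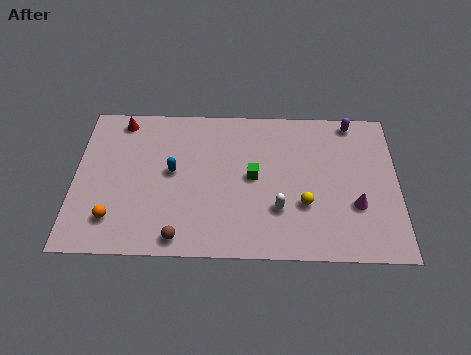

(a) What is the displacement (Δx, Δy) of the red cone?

(-1.6, 1.2)

From the two frames, the red cone sits at roughly (3.7, 6.8) before and (2.1, 8.0) after.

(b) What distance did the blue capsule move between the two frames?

3.5

The blue capsule moved from about (2.3, 2.2) to (4.6, 4.9), a distance of √(2.3² + 2.7²) ≈ 3.5.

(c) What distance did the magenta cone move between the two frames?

3.3

The magenta cone moved from about (10.4, 1.4) to (13.2, 3.1), a distance of √(2.8² + 1.7²) ≈ 3.3.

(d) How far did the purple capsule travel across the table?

3.1

The purple capsule was near (11.5, 5.5) before and (13.1, 8.2) after, so it travelled √(1.6² + 2.7²) ≈ 3.1 units.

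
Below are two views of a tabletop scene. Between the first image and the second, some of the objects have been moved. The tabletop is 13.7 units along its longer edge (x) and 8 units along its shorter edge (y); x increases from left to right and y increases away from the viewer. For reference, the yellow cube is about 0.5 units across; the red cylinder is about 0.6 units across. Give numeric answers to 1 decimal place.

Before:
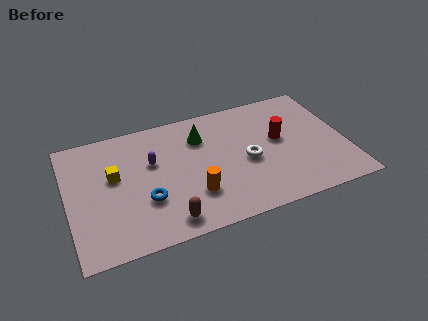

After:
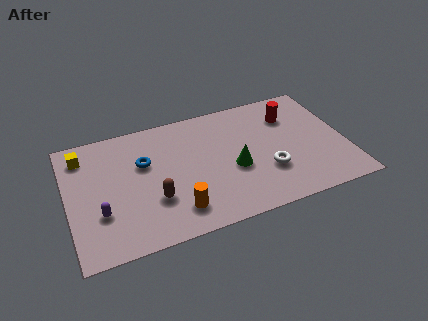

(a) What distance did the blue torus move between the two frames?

2.4

The blue torus was near (3.7, 2.7) before and (3.8, 5.1) after, so it travelled √(0.1² + 2.4²) ≈ 2.4 units.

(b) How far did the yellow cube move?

2.3

The yellow cube was near (2.3, 4.7) before and (0.9, 6.5) after, so it travelled √(1.4² + 1.8²) ≈ 2.3 units.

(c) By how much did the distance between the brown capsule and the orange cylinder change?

-0.4

Before: roughly 1.8 units apart; after: 1.4. That's 0.4 units closer together.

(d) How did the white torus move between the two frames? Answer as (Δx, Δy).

(0.9, -1.0)

The white torus was at about (8.8, 3.6) and moved to about (9.7, 2.6).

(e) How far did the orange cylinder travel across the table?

1.1

The orange cylinder moved from about (6.0, 2.3) to (5.1, 1.6), a distance of √(0.9² + 0.7²) ≈ 1.1.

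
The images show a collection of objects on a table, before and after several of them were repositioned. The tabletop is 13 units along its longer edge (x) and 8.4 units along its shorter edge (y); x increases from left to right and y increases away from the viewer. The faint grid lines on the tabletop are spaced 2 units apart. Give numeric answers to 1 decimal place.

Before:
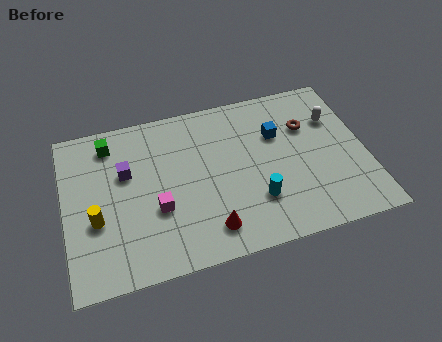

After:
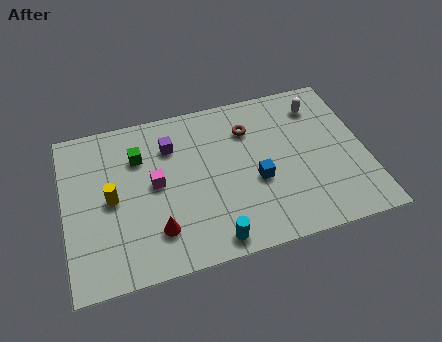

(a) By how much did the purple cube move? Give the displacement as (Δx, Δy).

(2.0, 0.9)

The purple cube started near (2.7, 5.3) and ended near (4.7, 6.2).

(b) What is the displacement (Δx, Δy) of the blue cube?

(-1.1, -2.2)

The blue cube was at about (9.3, 5.6) and moved to about (8.2, 3.4).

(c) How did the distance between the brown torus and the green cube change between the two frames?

-3.8

Before: roughly 8.6 units apart; after: 4.8. That's 3.8 units closer together.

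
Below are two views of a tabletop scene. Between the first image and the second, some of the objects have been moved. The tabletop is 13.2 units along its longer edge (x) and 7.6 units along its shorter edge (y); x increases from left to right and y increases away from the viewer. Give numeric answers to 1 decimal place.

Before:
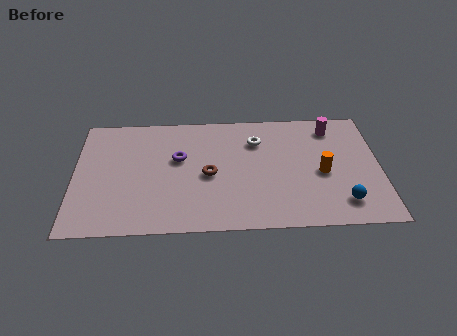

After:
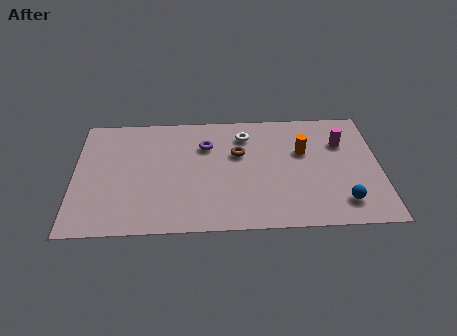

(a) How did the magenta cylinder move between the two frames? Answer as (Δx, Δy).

(0.4, -1.0)

The magenta cylinder was at about (11.2, 6.3) and moved to about (11.6, 5.3).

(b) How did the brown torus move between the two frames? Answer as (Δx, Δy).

(1.3, 1.3)

The brown torus started near (5.8, 3.5) and ended near (7.1, 4.8).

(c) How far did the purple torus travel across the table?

1.4

The purple torus was near (4.5, 4.6) before and (5.7, 5.4) after, so it travelled √(1.2² + 0.8²) ≈ 1.4 units.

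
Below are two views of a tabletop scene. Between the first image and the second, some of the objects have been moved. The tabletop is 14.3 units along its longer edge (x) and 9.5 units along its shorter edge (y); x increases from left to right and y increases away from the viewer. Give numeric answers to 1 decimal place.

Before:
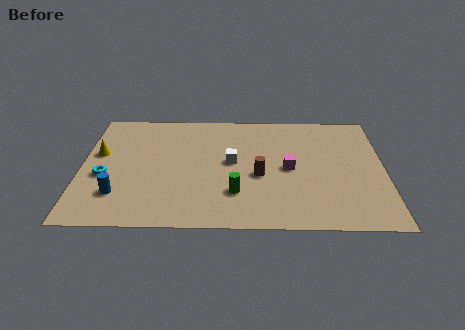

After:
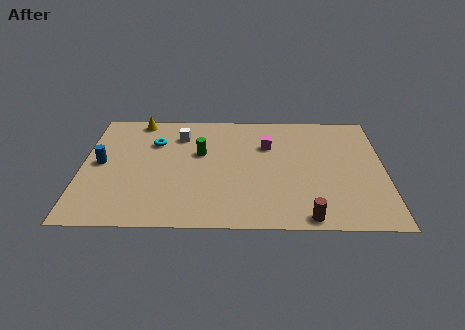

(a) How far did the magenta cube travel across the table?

2.1

The magenta cube was near (9.8, 4.6) before and (8.8, 6.5) after, so it travelled √(1.0² + 1.9²) ≈ 2.1 units.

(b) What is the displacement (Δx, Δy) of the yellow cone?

(1.8, 2.9)

The yellow cone was at about (0.8, 5.7) and moved to about (2.6, 8.6).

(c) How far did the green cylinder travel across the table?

3.6

The green cylinder was near (7.3, 2.6) before and (5.6, 5.8) after, so it travelled √(1.7² + 3.2²) ≈ 3.6 units.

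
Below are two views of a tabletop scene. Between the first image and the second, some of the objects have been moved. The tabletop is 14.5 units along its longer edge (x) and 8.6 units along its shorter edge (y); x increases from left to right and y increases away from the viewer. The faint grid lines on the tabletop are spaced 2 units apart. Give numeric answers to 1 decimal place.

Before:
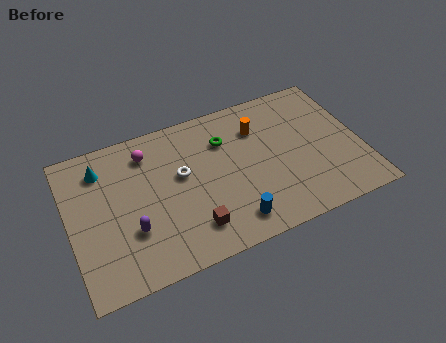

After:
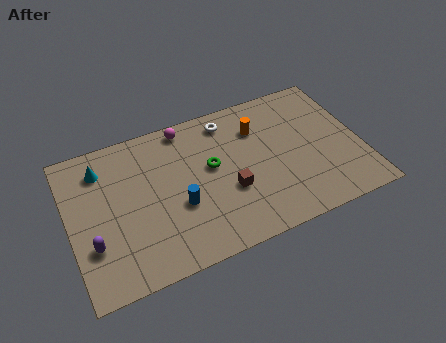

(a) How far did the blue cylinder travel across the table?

3.1

The blue cylinder moved from about (7.7, 1.4) to (5.3, 3.3), a distance of √(2.4² + 1.9²) ≈ 3.1.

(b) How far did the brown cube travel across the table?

2.4

The brown cube was near (5.8, 1.8) before and (7.8, 3.2) after, so it travelled √(2.0² + 1.4²) ≈ 2.4 units.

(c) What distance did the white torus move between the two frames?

3.5

The white torus was near (5.6, 5.0) before and (8.2, 7.3) after, so it travelled √(2.6² + 2.3²) ≈ 3.5 units.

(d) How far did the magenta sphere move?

2.2

The magenta sphere moved from about (4.1, 6.9) to (6.1, 7.7), a distance of √(2.0² + 0.8²) ≈ 2.2.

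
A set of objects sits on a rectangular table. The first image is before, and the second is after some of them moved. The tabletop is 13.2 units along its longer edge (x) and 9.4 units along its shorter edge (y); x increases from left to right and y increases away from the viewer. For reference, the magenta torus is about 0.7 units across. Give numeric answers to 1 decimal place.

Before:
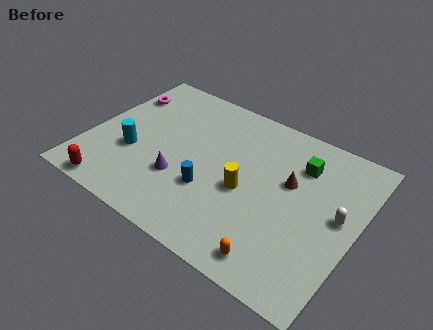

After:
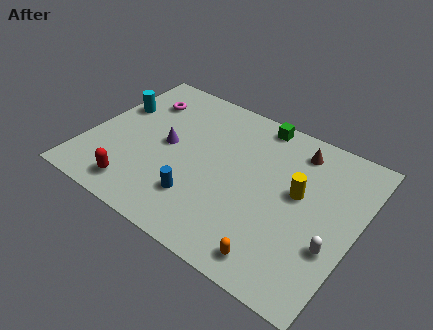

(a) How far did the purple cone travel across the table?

2.0

The purple cone moved from about (4.8, 3.1) to (3.8, 4.8), a distance of √(1.0² + 1.7²) ≈ 2.0.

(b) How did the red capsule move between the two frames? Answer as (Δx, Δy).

(1.1, 0.6)

The red capsule was at about (1.9, 0.8) and moved to about (3.0, 1.4).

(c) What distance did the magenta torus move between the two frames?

1.1

From (0.9, 7.0) to (2.0, 7.1), the magenta torus covered √(1.1² + 0.1²) ≈ 1.1 units.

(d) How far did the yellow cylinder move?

2.7

From (7.9, 4.1) to (10.3, 5.3), the yellow cylinder covered √(2.4² + 1.2²) ≈ 2.7 units.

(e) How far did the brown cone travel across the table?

2.1

The brown cone was near (9.8, 5.7) before and (9.8, 7.8) after, so it travelled √(0.0² + 2.1²) ≈ 2.1 units.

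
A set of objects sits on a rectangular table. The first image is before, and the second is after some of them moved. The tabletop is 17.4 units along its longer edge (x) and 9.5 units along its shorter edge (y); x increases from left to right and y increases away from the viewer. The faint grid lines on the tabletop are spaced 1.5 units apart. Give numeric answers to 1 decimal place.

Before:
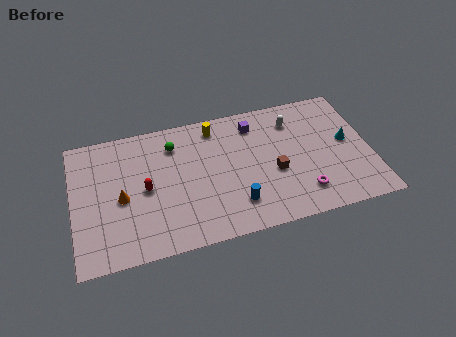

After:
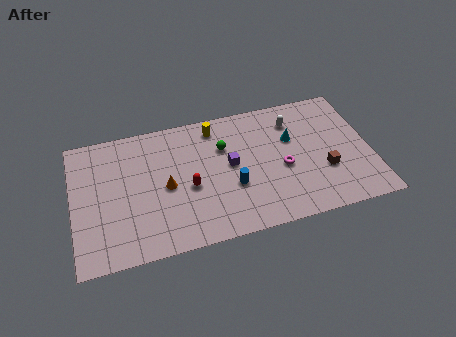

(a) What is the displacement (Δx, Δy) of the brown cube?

(2.9, -0.6)

The brown cube was at about (11.7, 3.9) and moved to about (14.6, 3.3).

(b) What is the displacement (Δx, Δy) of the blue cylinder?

(-0.1, 1.3)

From the two frames, the blue cylinder sits at roughly (9.3, 2.2) before and (9.2, 3.5) after.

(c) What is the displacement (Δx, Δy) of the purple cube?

(-1.6, -2.6)

The purple cube was at about (10.8, 7.7) and moved to about (9.2, 5.1).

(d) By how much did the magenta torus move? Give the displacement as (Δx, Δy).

(-1.0, 2.1)

From the two frames, the magenta torus sits at roughly (13.2, 2.0) before and (12.2, 4.1) after.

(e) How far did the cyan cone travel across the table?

3.4

The cyan cone moved from about (16.1, 5.1) to (12.9, 6.1), a distance of √(3.2² + 1.0²) ≈ 3.4.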